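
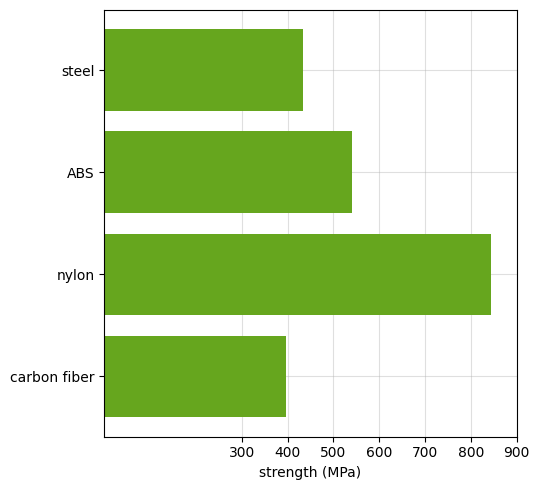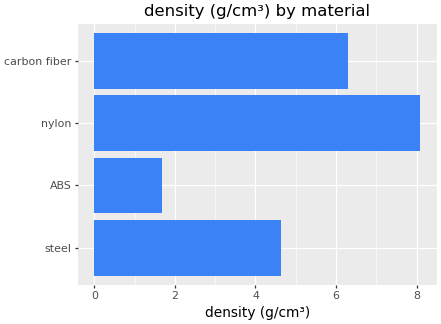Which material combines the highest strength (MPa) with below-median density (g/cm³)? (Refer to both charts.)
ABS

Chart 2 median density (g/cm³) ≈ 5; below-median materials: steel, ABS. Among those, ABS has the highest strength (MPa) (≈ 500).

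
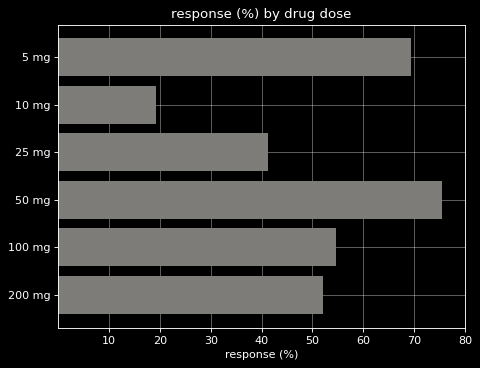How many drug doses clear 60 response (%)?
2

Above 60: 5 mg, 50 mg.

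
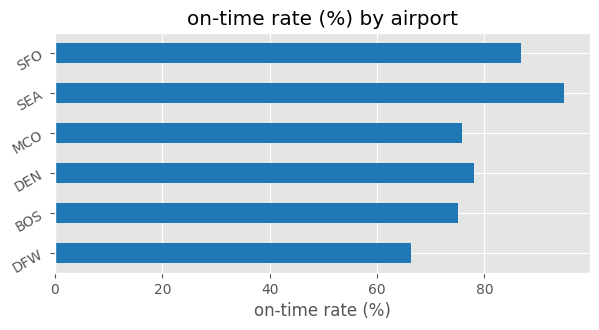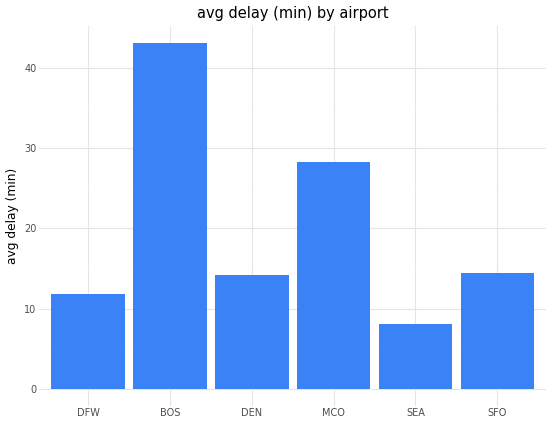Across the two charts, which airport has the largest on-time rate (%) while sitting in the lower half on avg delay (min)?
Chart 2 median avg delay (min) ≈ 15; below-median airports: DFW, DEN, SEA. Among those, SEA has the highest on-time rate (%) (≈ 90).

SEA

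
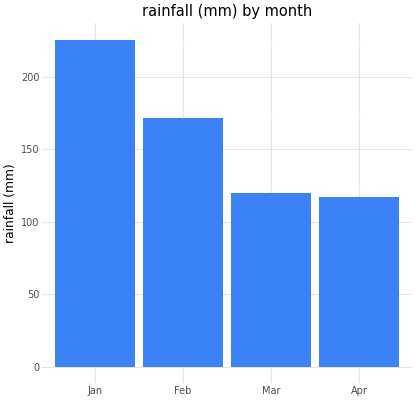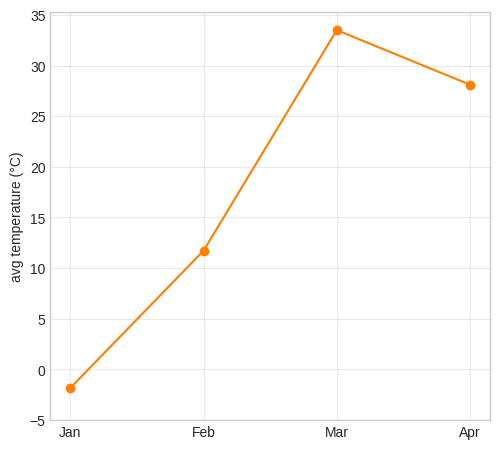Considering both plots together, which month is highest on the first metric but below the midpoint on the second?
Jan

Chart 2 median avg temperature (°C) ≈ 20; below-median months: Jan, Feb. Among those, Jan has the highest rainfall (mm) (≈ 225).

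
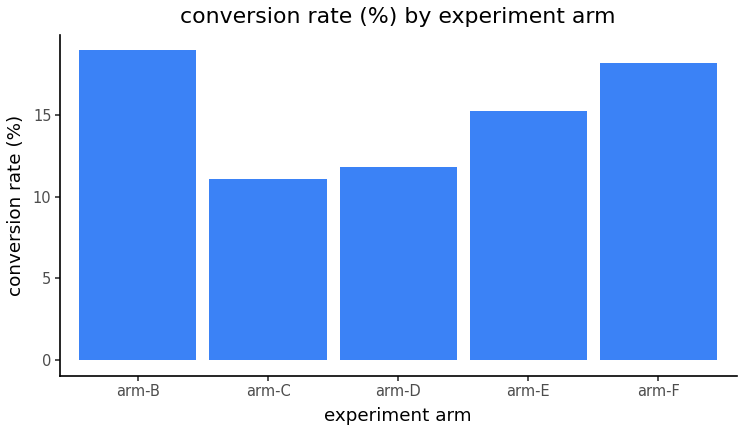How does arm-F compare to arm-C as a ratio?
≈ 1.5×

arm-F ≈ 18, arm-C ≈ 12; 18/12 ≈ 1.5.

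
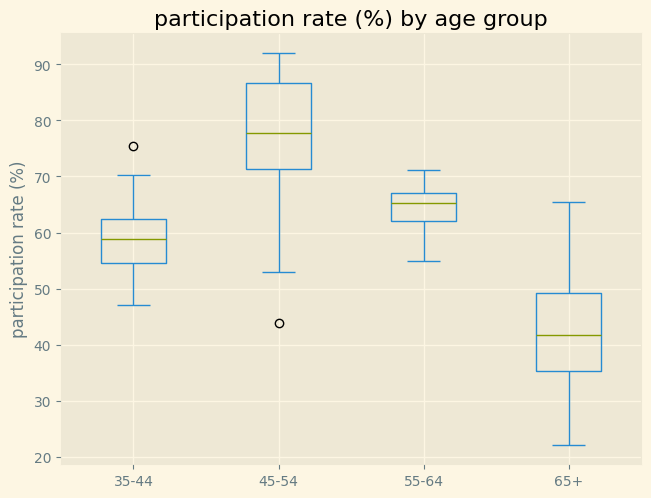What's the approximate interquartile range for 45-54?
≈ 15

Q3 ≈ 85, Q1 ≈ 70; IQR ≈ 15.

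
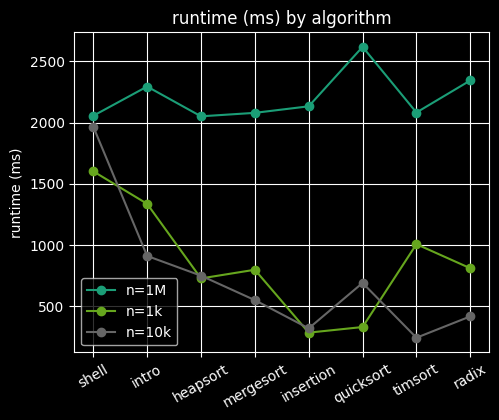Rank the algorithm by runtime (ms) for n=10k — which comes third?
Top 4 for n=10k: shell ≈ 2000, intro ≈ 1000, heapsort ≈ 800, quicksort ≈ 600.

heapsort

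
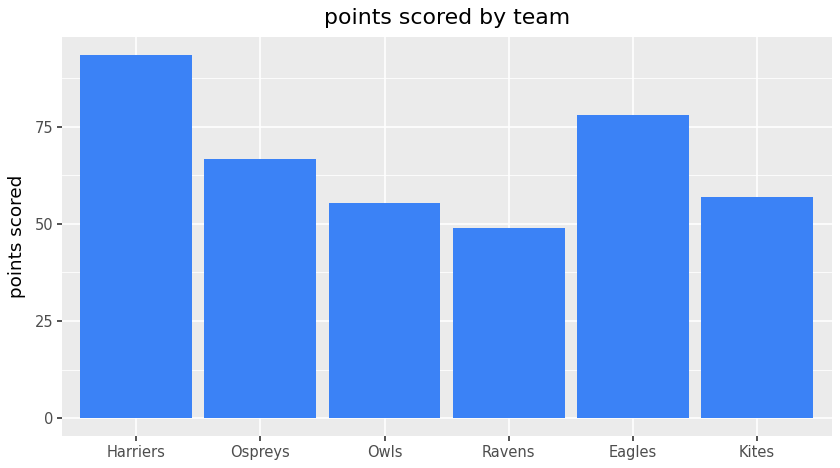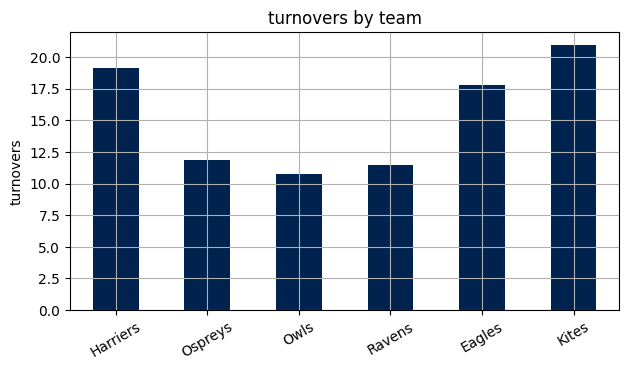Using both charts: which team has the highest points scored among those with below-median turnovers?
Chart 2 median turnovers ≈ 14; below-median teams: Ospreys, Owls, Ravens. Among those, Ospreys has the highest points scored (≈ 70).

Ospreys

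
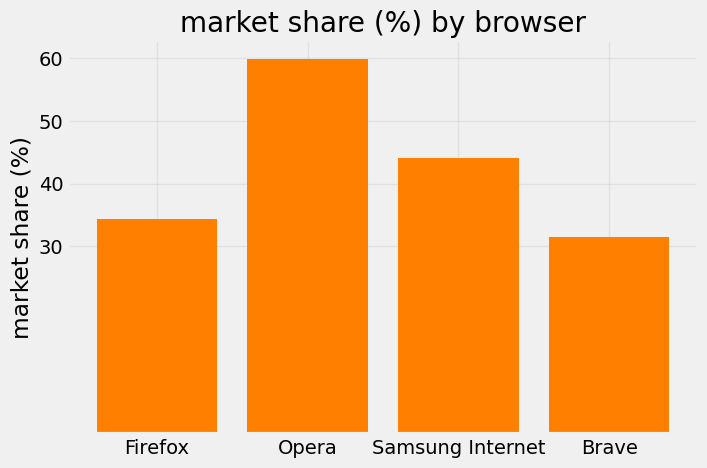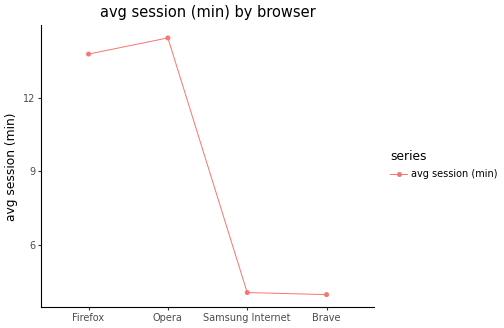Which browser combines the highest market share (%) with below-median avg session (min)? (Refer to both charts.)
Chart 2 median avg session (min) ≈ 8; below-median browsers: Samsung Internet, Brave. Among those, Samsung Internet has the highest market share (%) (≈ 40).

Samsung Internet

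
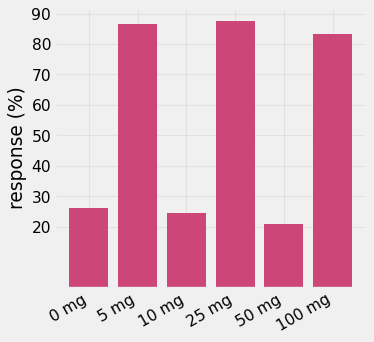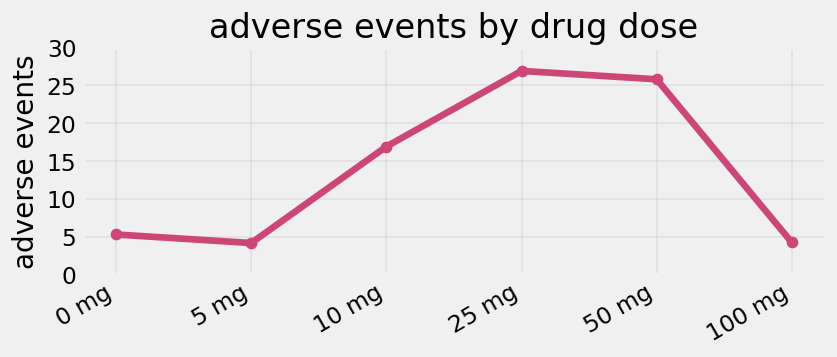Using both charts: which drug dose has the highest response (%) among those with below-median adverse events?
5 mg

Chart 2 median adverse events ≈ 10; below-median drug doses: 0 mg, 5 mg, 100 mg. Among those, 5 mg has the highest response (%) (≈ 90).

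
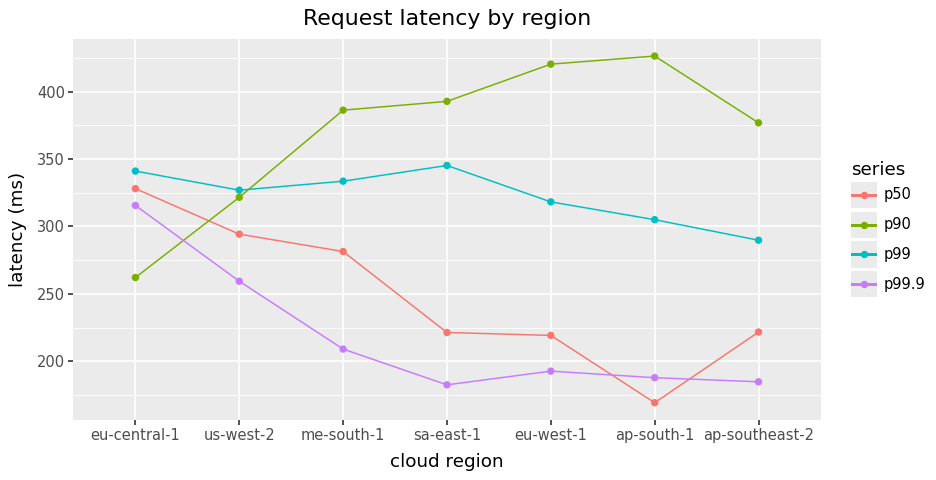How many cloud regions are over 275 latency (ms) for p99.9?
1

Above 275: eu-central-1.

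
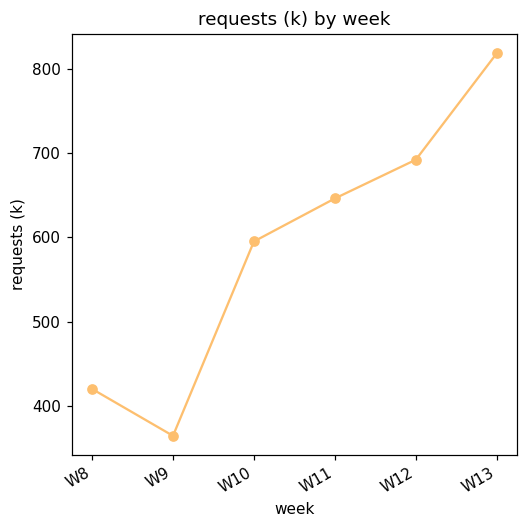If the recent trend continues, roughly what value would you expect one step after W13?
Last three: 650, 700, 800 → slope ≈ 75/step → next ≈ 875.

≈ 875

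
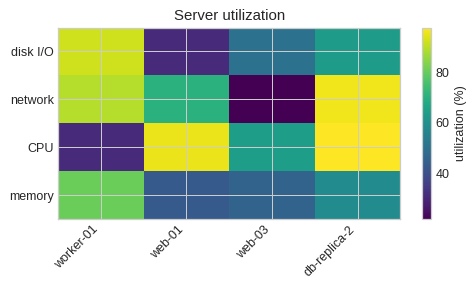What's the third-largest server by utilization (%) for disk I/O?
Top 4 for disk I/O: worker-01 ≈ 90, db-replica-2 ≈ 60, web-03 ≈ 50, web-01 ≈ 30.

web-03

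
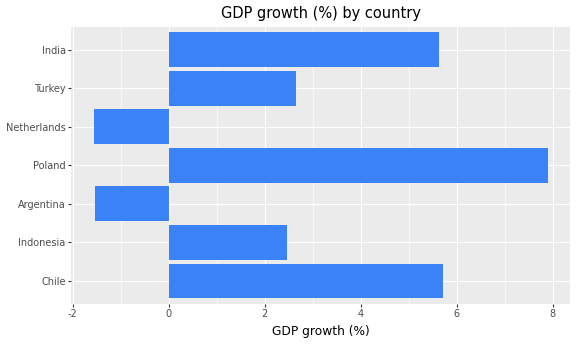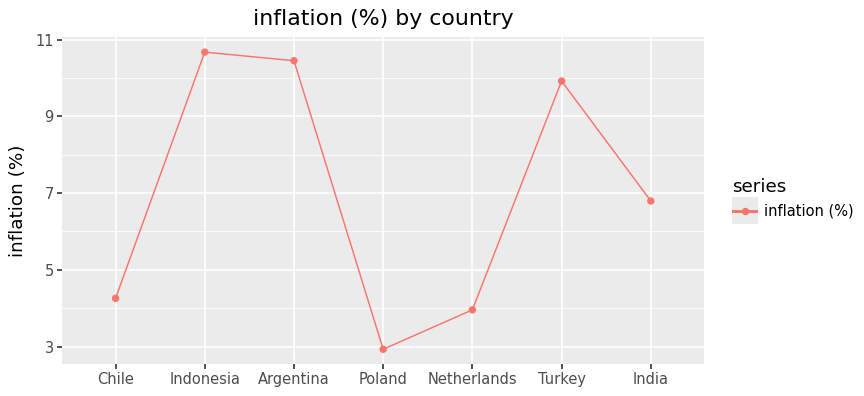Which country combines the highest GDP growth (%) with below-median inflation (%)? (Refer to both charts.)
Chart 2 median inflation (%) ≈ 7; below-median countries: Chile, Poland, Netherlands. Among those, Poland has the highest GDP growth (%) (≈ 8).

Poland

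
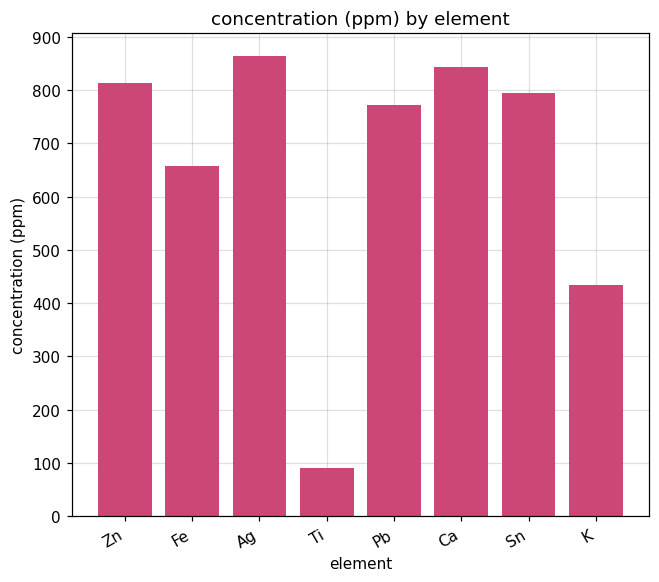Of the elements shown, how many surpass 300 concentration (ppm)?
7

Above 300: Zn, Fe, Ag, Pb, Ca, Sn, K.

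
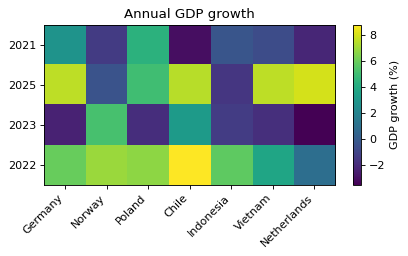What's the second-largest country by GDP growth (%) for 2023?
Top 3 for 2023: Norway ≈ 6, Chile ≈ 4, Indonesia ≈ -2.

Chile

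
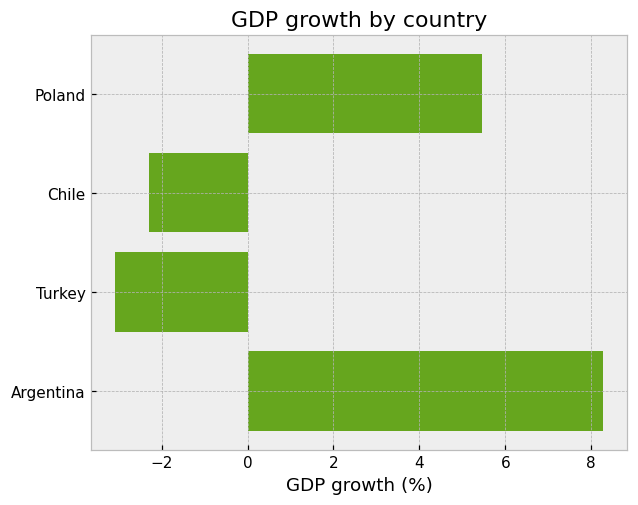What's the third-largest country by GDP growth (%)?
Chile

Top 4: Argentina ≈ 8, Poland ≈ 5, Chile ≈ -2, Turkey ≈ -3.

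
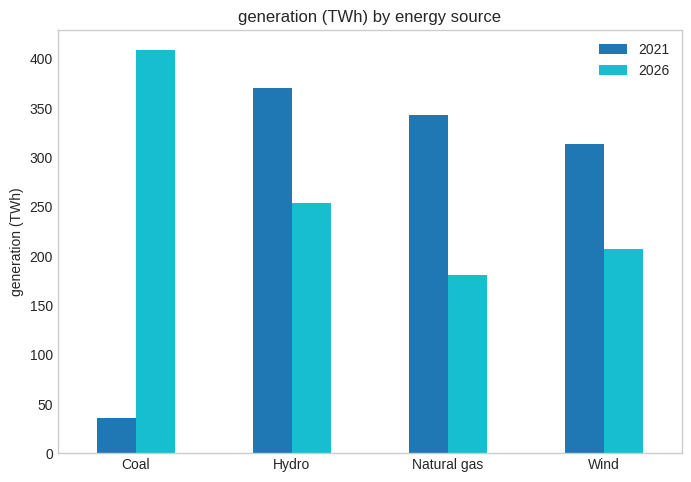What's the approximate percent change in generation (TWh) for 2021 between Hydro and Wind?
Hydro ≈ 350, Wind ≈ 300; (300 − 350) / 350 ≈ -14.3%.

≈ -14.3%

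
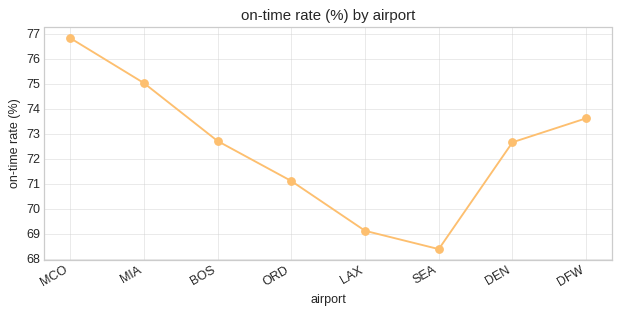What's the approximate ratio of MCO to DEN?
MCO ≈ 77, DEN ≈ 73; 77/73 ≈ 1.05.

≈ 1.05×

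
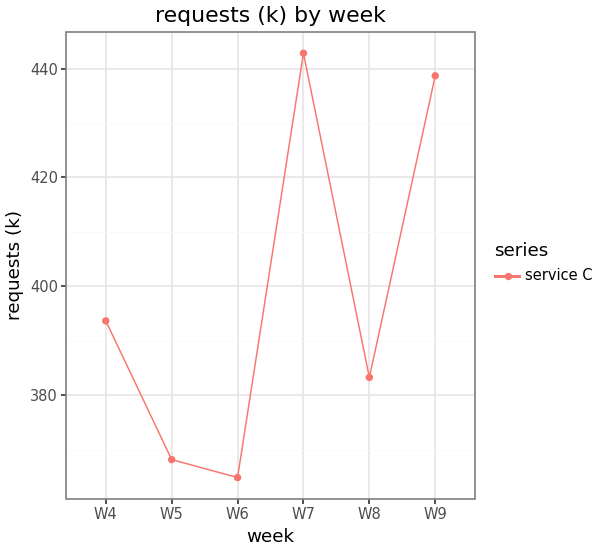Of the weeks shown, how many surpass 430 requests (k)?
Above 430: W7, W9.

2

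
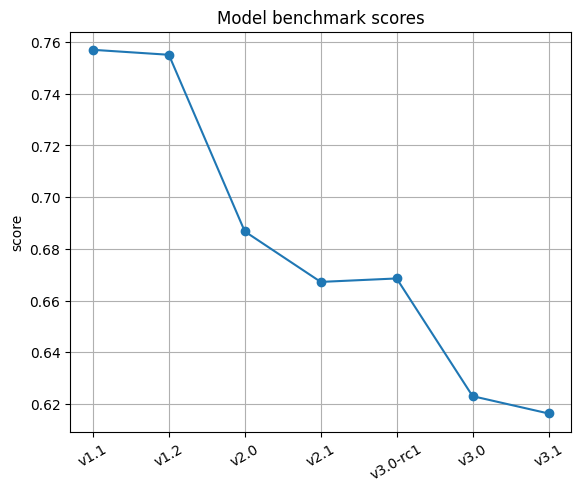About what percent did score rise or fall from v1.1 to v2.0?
≈ -10.5%

v1.1 ≈ 0.76, v2.0 ≈ 0.68; (0.68 − 0.76) / 0.76 ≈ -10.5%.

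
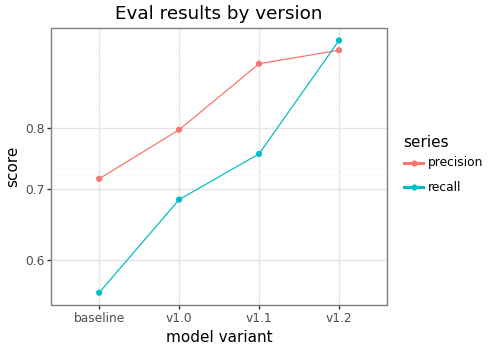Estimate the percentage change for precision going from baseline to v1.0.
baseline ≈ 0.70, v1.0 ≈ 0.80; (0.80 − 0.70) / 0.70 ≈ +14.3%.

≈ +14.3%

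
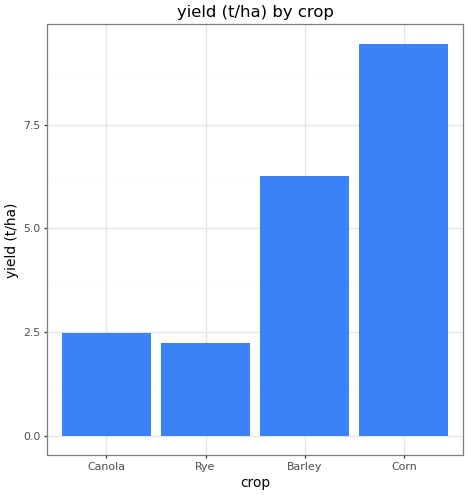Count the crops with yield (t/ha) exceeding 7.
Above 7: Corn.

1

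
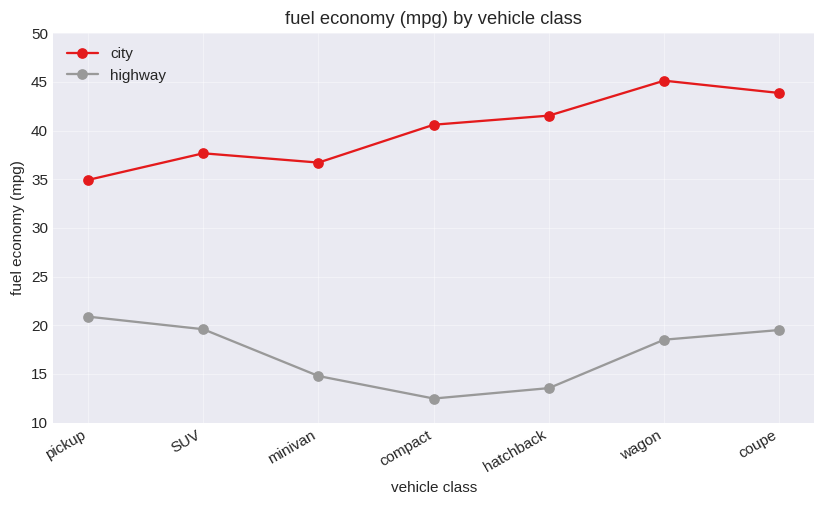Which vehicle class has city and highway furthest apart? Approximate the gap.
compact, ≈ 30 mpg

compact: city ≈ 40, highway ≈ 10 → gap ≈ 30. Next-largest (hatchback) is only ≈ 25.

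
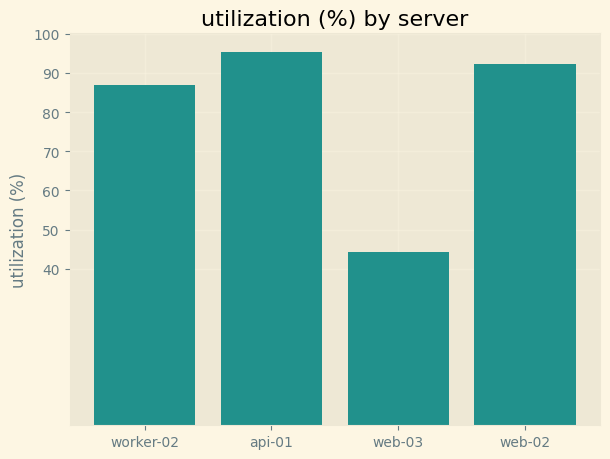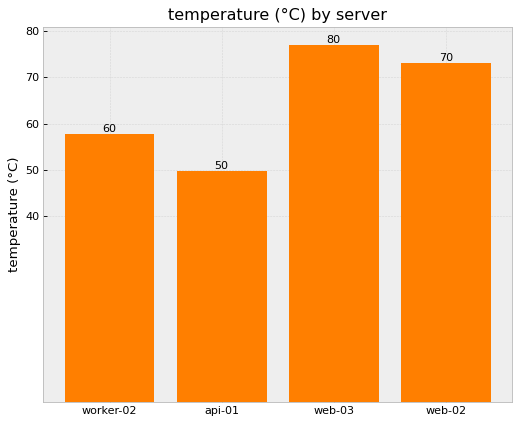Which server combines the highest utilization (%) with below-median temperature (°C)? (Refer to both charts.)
api-01

Chart 2 median temperature (°C) ≈ 70; below-median servers: worker-02, api-01. Among those, api-01 has the highest utilization (%) (≈ 100).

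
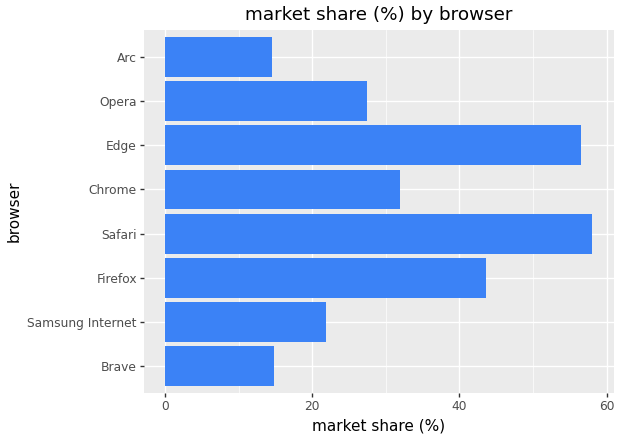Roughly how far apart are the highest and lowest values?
Max Safari ≈ 60, min Arc ≈ 15; range ≈ 45.

≈ 45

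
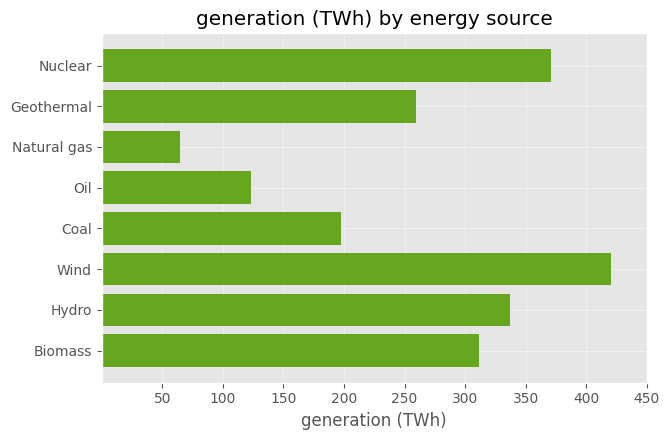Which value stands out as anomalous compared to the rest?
Natural gas

Natural gas ≈ 50; the rest sit between ≈ 100 and ≈ 400.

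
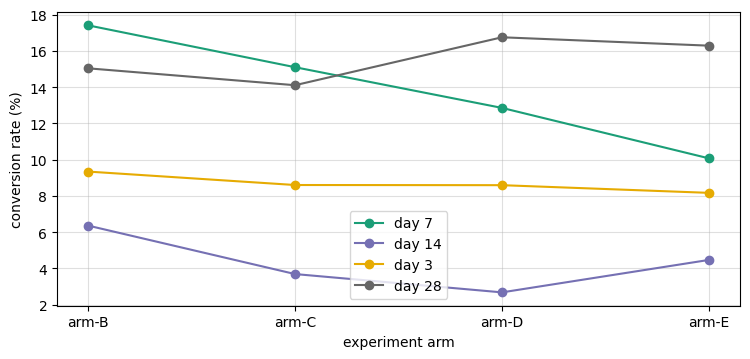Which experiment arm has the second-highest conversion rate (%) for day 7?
arm-C

Top 3 for day 7: arm-B ≈ 18, arm-C ≈ 16, arm-D ≈ 12.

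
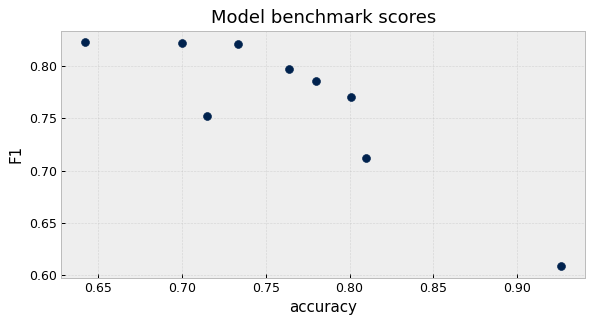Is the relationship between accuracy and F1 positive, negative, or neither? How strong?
negative, strong

Points are negatively correlated; strong (|r| ≈ 0.9).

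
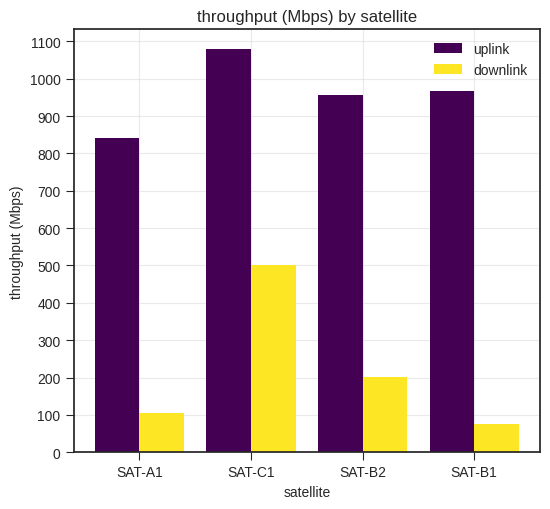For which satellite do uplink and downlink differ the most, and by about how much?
SAT-B1, ≈ 900 Mbps

SAT-B1: uplink ≈ 1000, downlink ≈ 100 → gap ≈ 900. Next-largest (SAT-B2) is only ≈ 800.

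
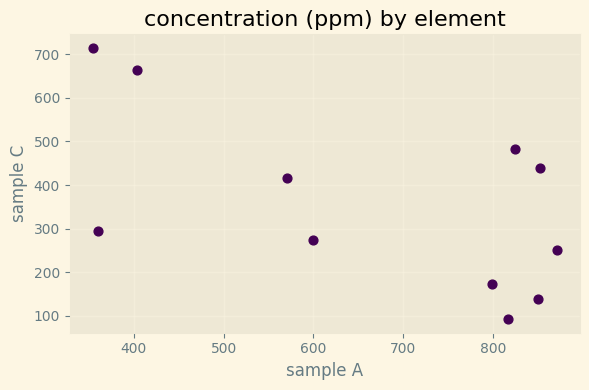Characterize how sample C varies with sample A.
Points are negatively correlated; moderate (|r| ≈ 0.6).

negative, moderate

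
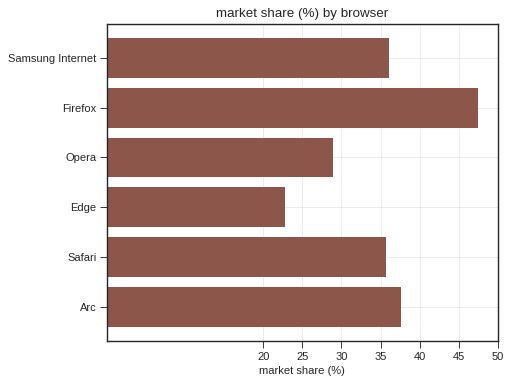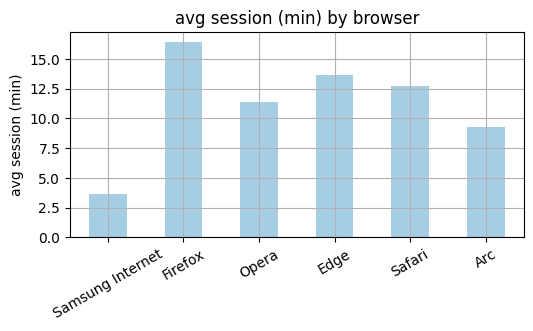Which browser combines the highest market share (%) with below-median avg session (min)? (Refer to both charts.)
Arc

Chart 2 median avg session (min) ≈ 12; below-median browsers: Samsung Internet, Opera, Arc. Among those, Arc has the highest market share (%) (≈ 40).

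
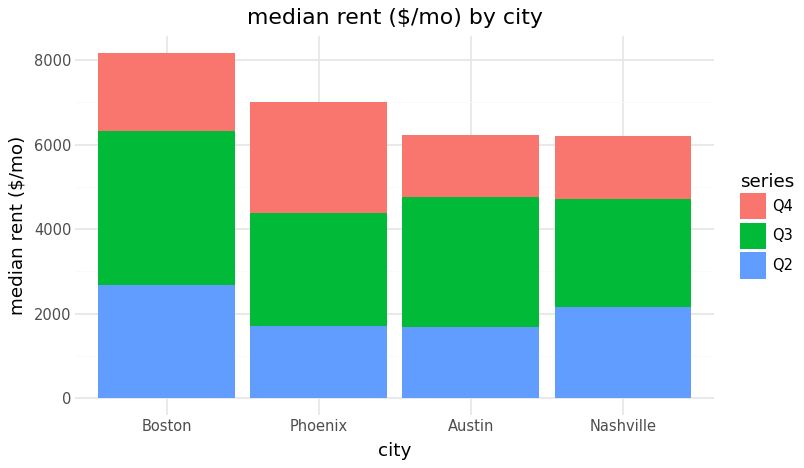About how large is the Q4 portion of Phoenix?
≈ 3000

Q4 top ≈ 7000, bottom ≈ 4000; segment ≈ 3000.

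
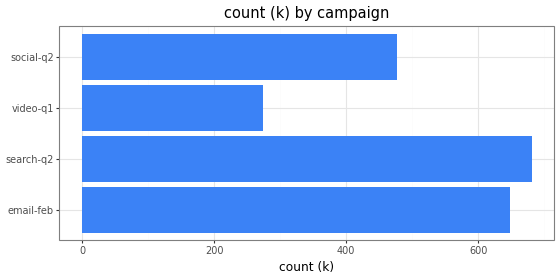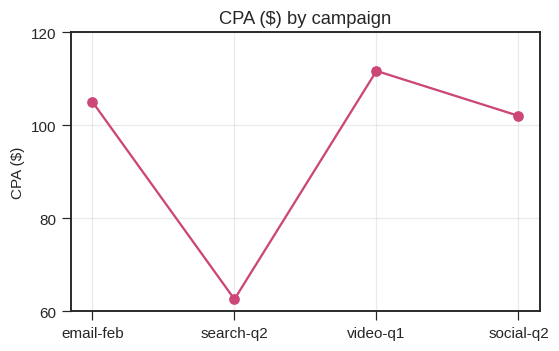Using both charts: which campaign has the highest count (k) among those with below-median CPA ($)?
Chart 2 median CPA ($) ≈ 100; below-median campaigns: search-q2, social-q2. Among those, search-q2 has the highest count (k) (≈ 700).

search-q2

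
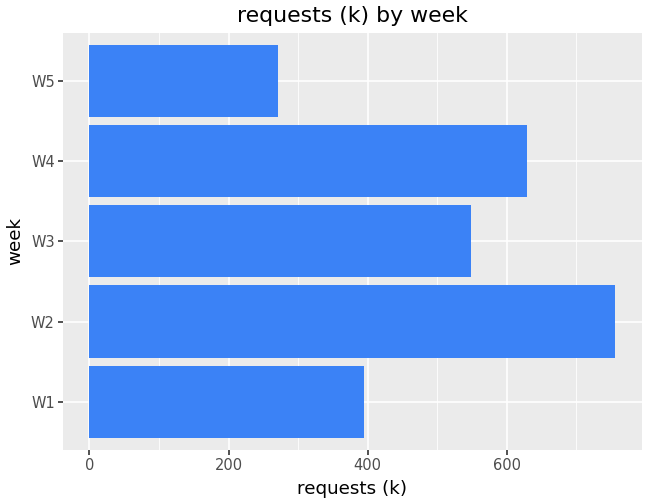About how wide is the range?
≈ 500

Max W2 ≈ 800, min W5 ≈ 300; range ≈ 500.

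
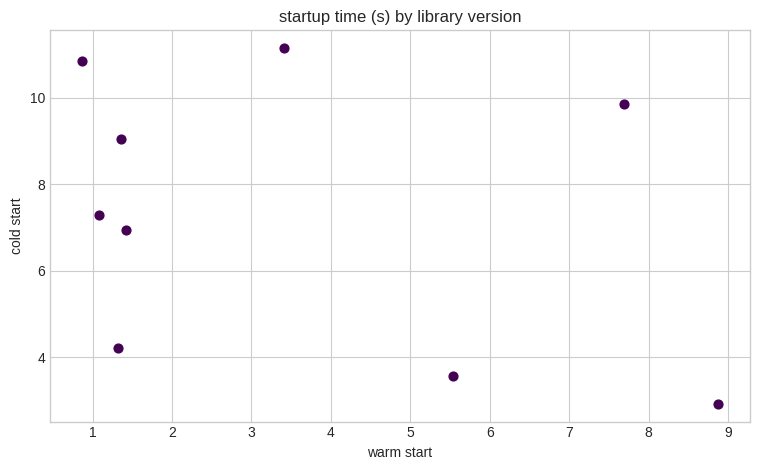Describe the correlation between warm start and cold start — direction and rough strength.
negative, weak

Points are negatively correlated; weak (|r| ≈ 0.3).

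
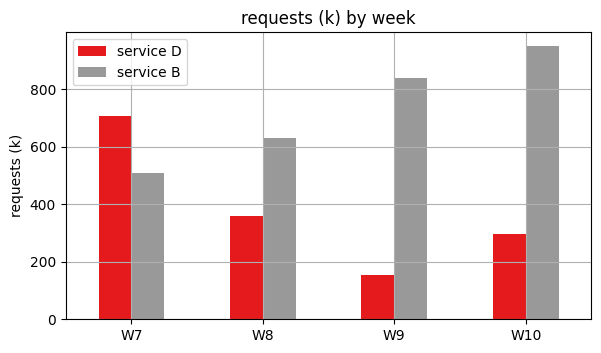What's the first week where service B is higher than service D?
W8

W7: service B ≈ 500 vs service D ≈ 700 (not yet); W8: service B ≈ 600 vs service D ≈ 400 (first crossover).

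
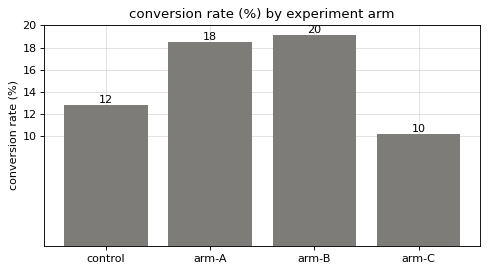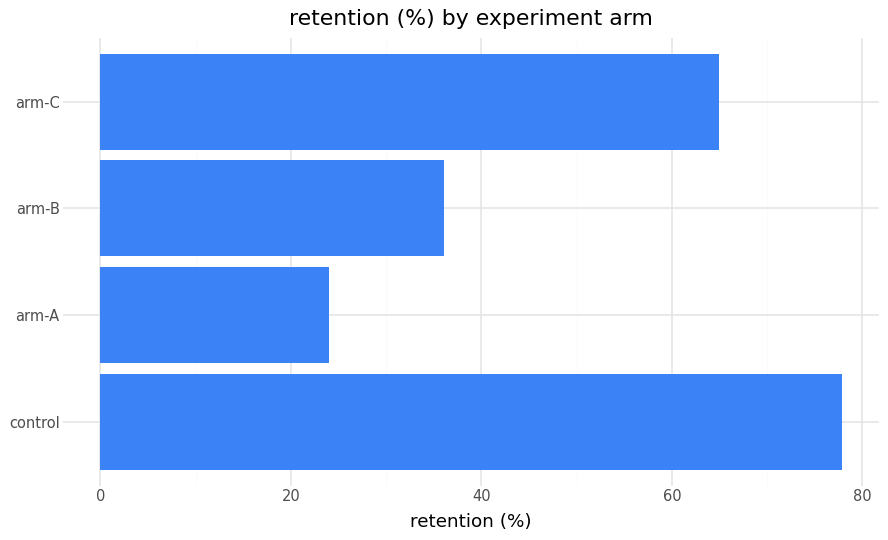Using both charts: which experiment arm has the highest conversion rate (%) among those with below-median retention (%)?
Chart 2 median retention (%) ≈ 50; below-median experiment arms: arm-A, arm-B. Among those, arm-B has the highest conversion rate (%) (≈ 20).

arm-B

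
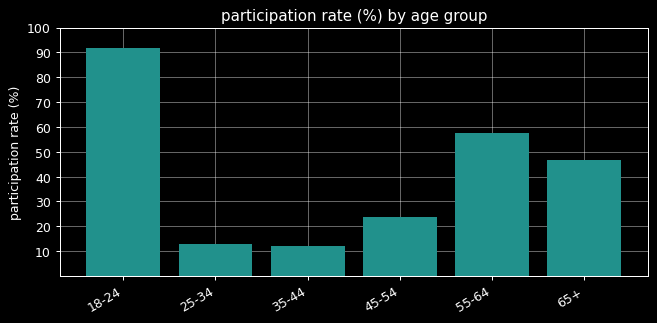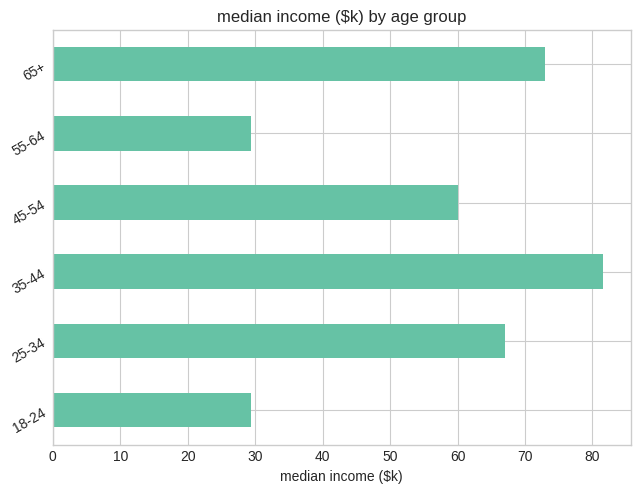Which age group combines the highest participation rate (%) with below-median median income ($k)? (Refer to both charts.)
18-24

Chart 2 median median income ($k) ≈ 60; below-median age groups: 18-24, 45-54, 55-64. Among those, 18-24 has the highest participation rate (%) (≈ 90).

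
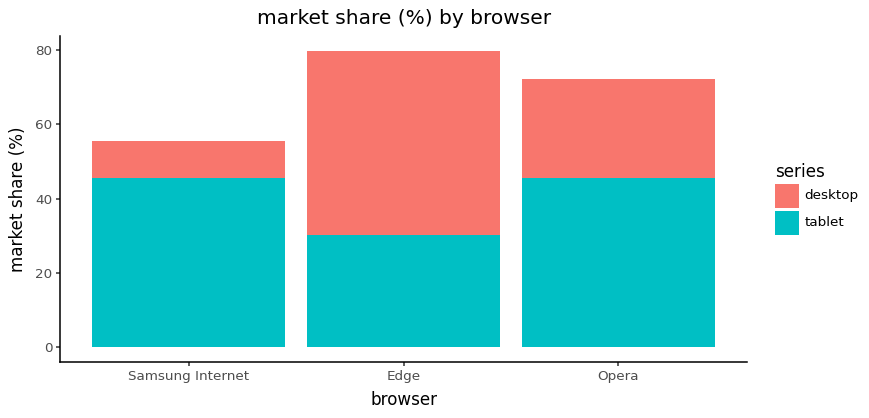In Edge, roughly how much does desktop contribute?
desktop top ≈ 80, bottom ≈ 30; segment ≈ 50.

≈ 50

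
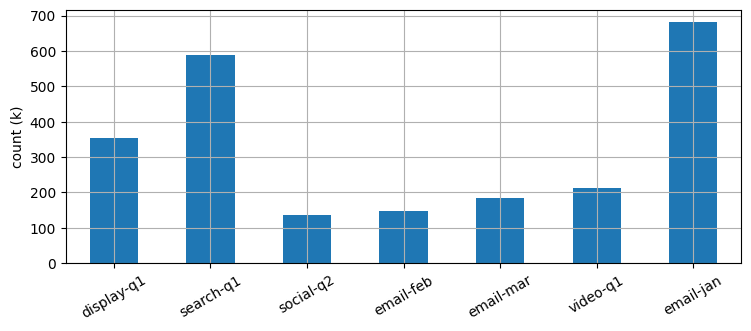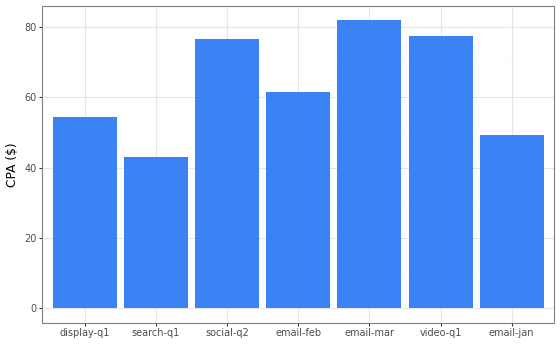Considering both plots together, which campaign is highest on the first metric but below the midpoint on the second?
email-jan

Chart 2 median CPA ($) ≈ 60; below-median campaigns: display-q1, search-q1, email-jan. Among those, email-jan has the highest count (k) (≈ 700).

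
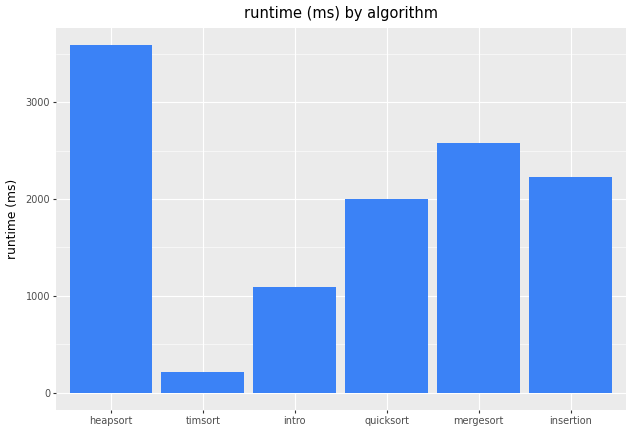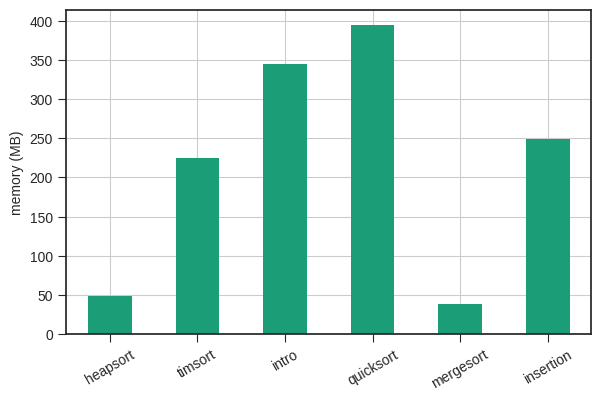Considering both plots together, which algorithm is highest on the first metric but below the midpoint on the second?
Chart 2 median memory (MB) ≈ 250; below-median algorithms: heapsort, timsort, mergesort. Among those, heapsort has the highest runtime (ms) (≈ 3500).

heapsort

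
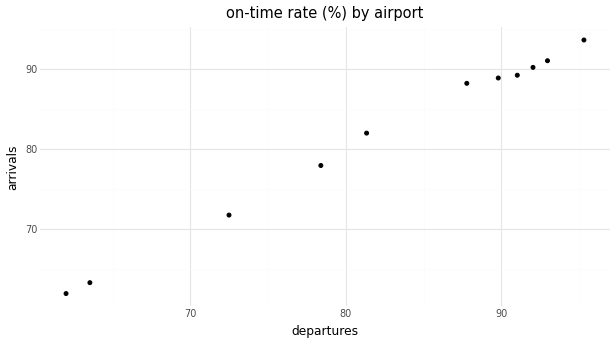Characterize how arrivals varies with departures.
positive, strong

Points are positively correlated; strong (|r| ≈ 1.0).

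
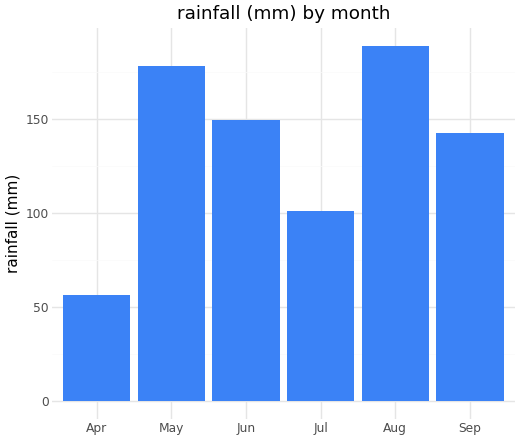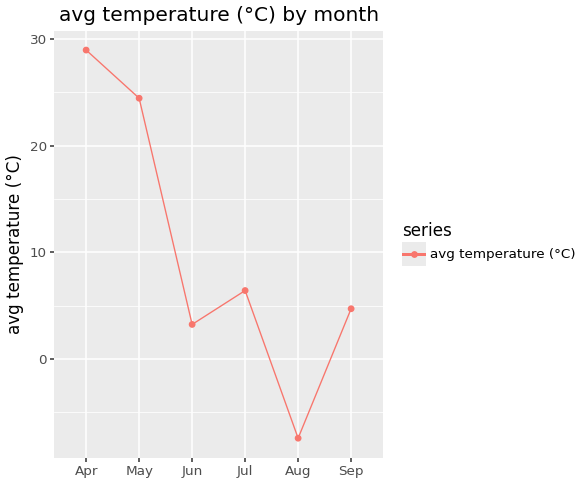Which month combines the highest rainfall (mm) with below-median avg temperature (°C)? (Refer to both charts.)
Aug

Chart 2 median avg temperature (°C) ≈ 5; below-median months: Jun, Aug, Sep. Among those, Aug has the highest rainfall (mm) (≈ 180).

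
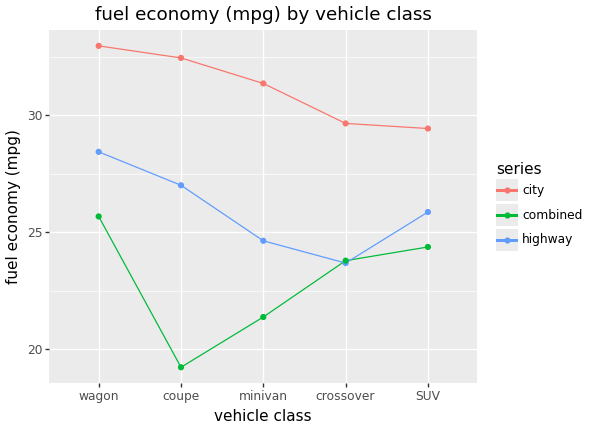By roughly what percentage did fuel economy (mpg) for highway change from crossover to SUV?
crossover ≈ 24, SUV ≈ 26; (26 − 24) / 24 ≈ +8.3%.

≈ +8.3%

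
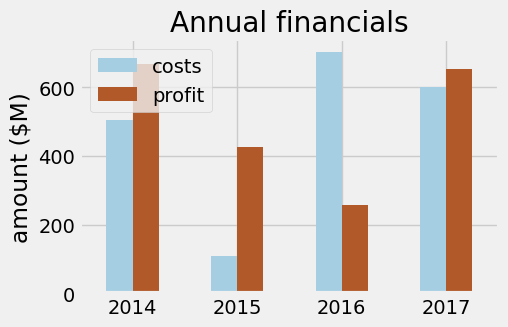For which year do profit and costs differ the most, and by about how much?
2016, ≈ 400 $M

2016: profit ≈ 300, costs ≈ 700 → gap ≈ 400. Next-largest (2015) is only ≈ 300.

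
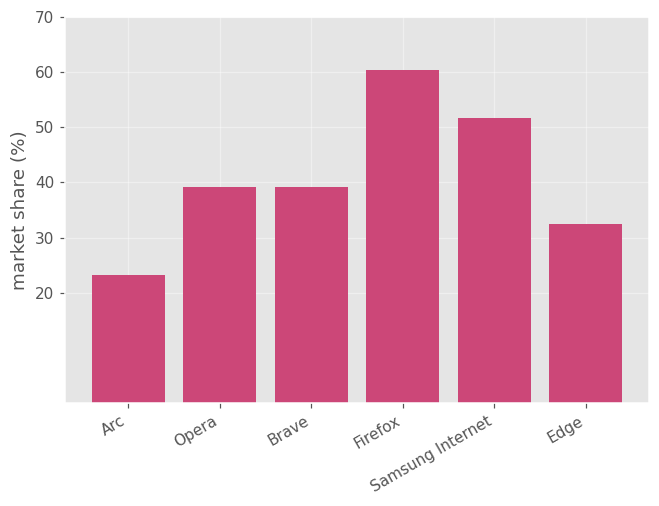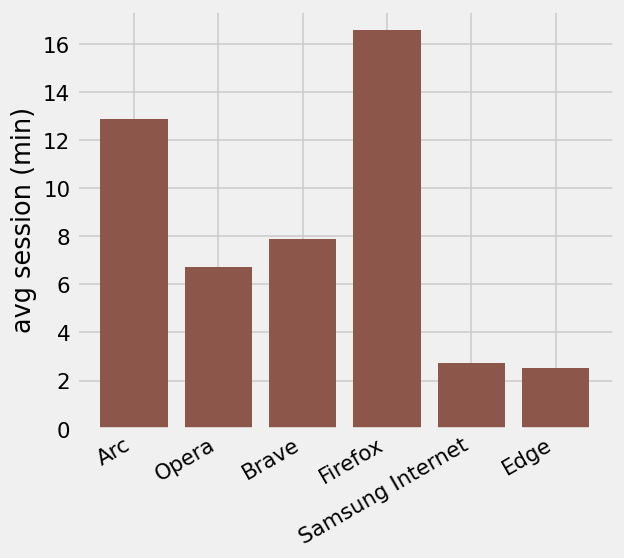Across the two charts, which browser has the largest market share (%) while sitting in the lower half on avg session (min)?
Samsung Internet

Chart 2 median avg session (min) ≈ 8; below-median browsers: Opera, Samsung Internet, Edge. Among those, Samsung Internet has the highest market share (%) (≈ 50).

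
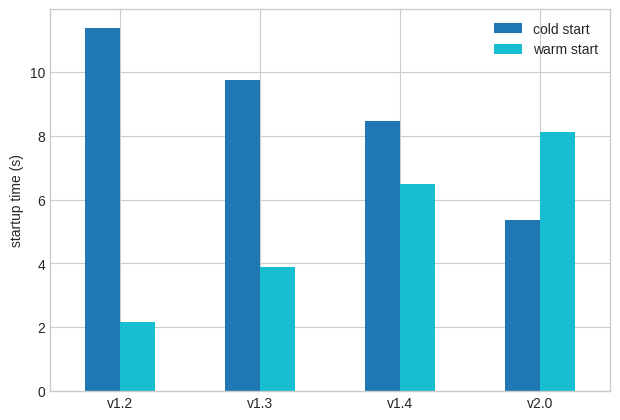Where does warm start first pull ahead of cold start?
v2.0

v1.4: warm start ≈ 6 vs cold start ≈ 8 (not yet); v2.0: warm start ≈ 8 vs cold start ≈ 5 (first crossover).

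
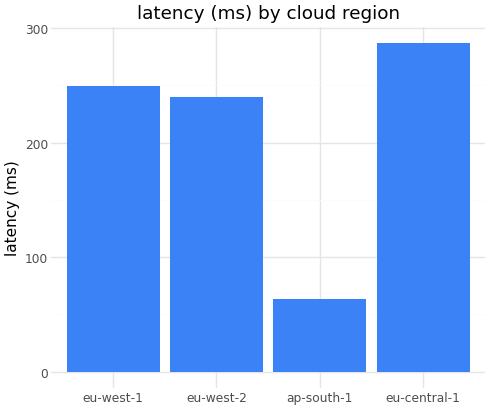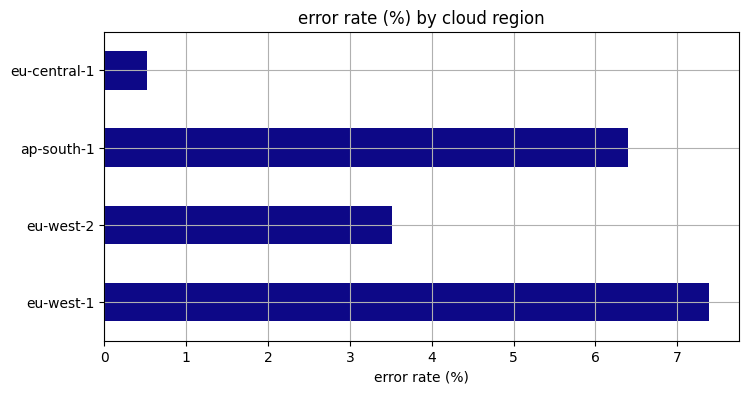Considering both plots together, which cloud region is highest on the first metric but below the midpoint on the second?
eu-central-1

Chart 2 median error rate (%) ≈ 5; below-median cloud regions: eu-west-2, eu-central-1. Among those, eu-central-1 has the highest latency (ms) (≈ 300).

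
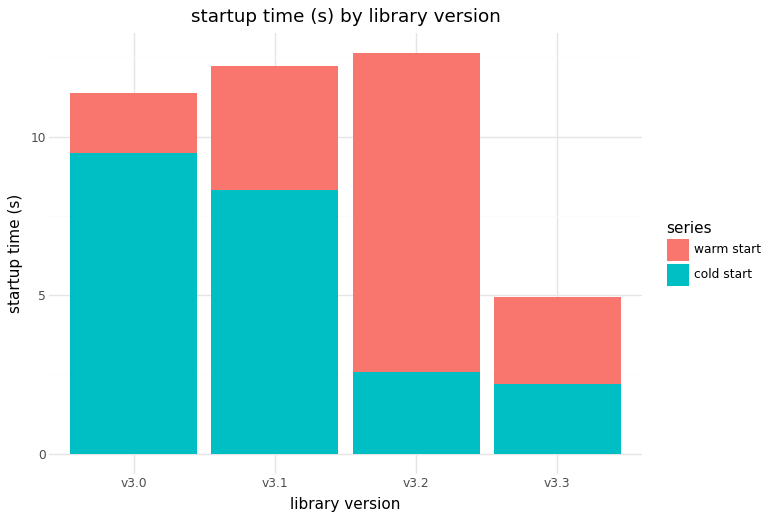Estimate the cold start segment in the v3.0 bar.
cold start top ≈ 10, bottom ≈ 0; segment ≈ 10.

≈ 10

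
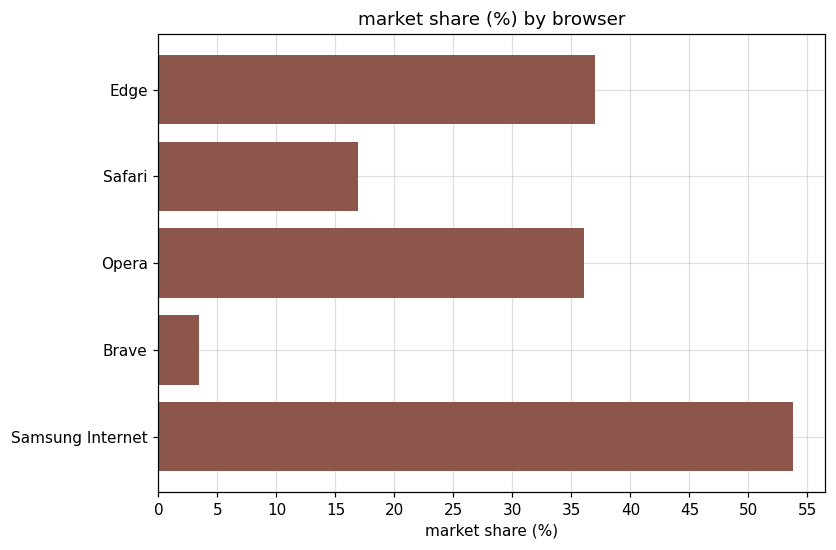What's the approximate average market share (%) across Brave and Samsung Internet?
≈ 30

(5 + 55) / 2 ≈ 30.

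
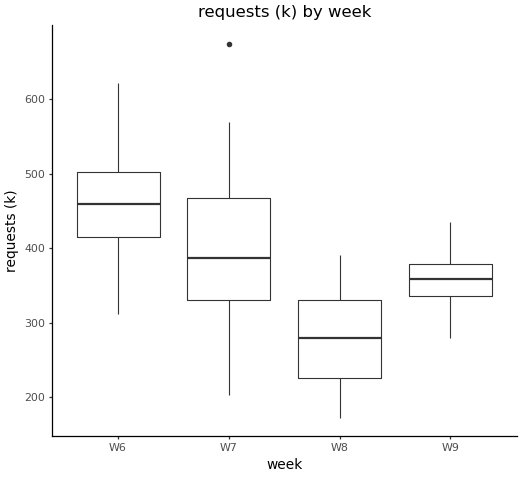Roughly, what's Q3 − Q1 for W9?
Q3 ≈ 380, Q1 ≈ 340; IQR ≈ 40.

≈ 40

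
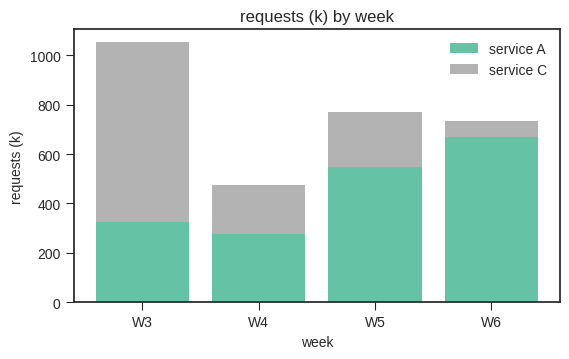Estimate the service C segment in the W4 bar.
≈ 200

service C top ≈ 500, bottom ≈ 300; segment ≈ 200.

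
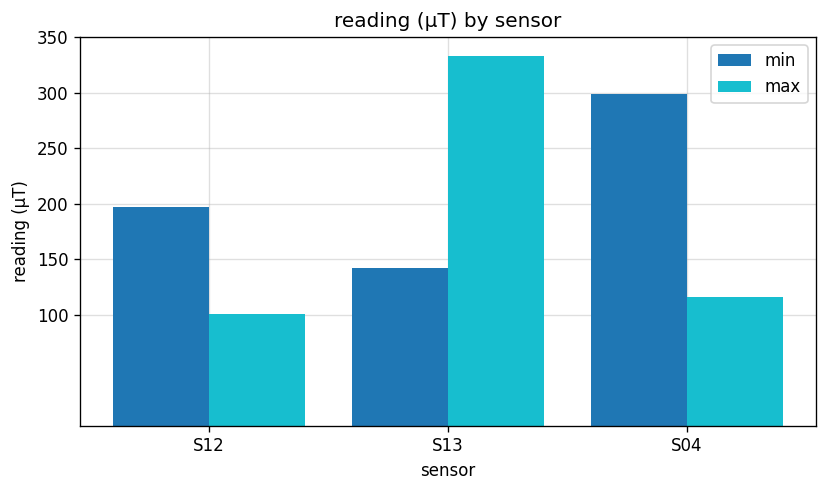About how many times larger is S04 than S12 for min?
≈ 1.5×

S04 ≈ 300, S12 ≈ 200; 300/200 ≈ 1.5.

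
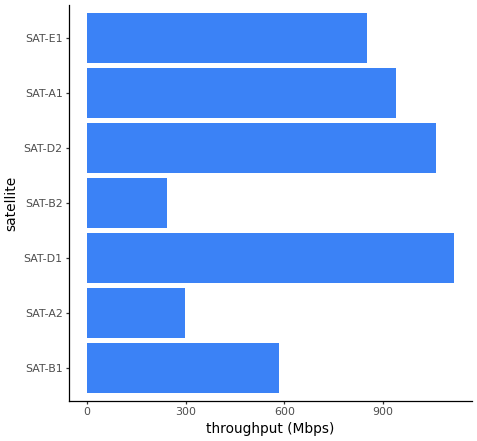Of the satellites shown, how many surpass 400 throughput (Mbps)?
Above 400: SAT-B1, SAT-D1, SAT-D2, SAT-A1, SAT-E1.

5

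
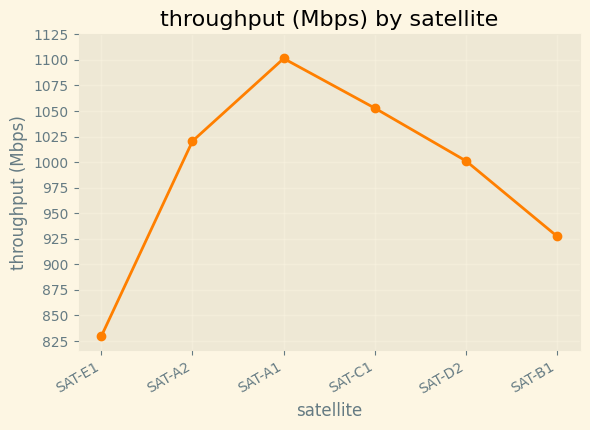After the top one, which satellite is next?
SAT-C1

Top 3: SAT-A1 ≈ 1100, SAT-C1 ≈ 1050, SAT-A2 ≈ 1025.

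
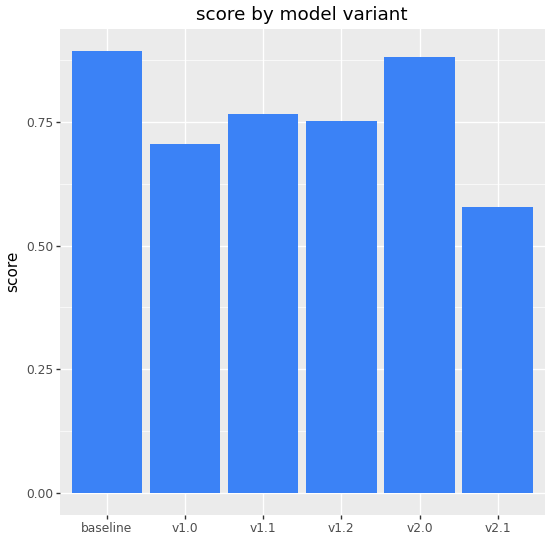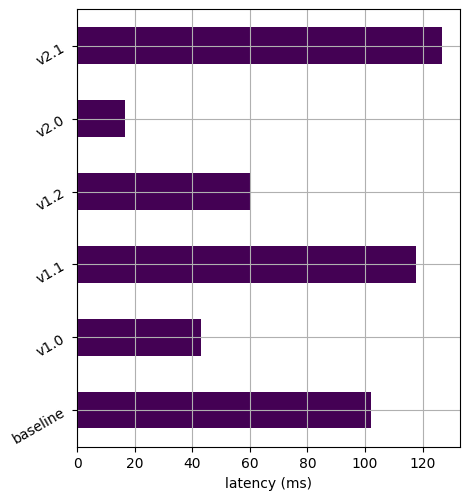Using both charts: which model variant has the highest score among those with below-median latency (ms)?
Chart 2 median latency (ms) ≈ 80; below-median model variants: v1.0, v1.2, v2.0. Among those, v2.0 has the highest score (≈ 0.9).

v2.0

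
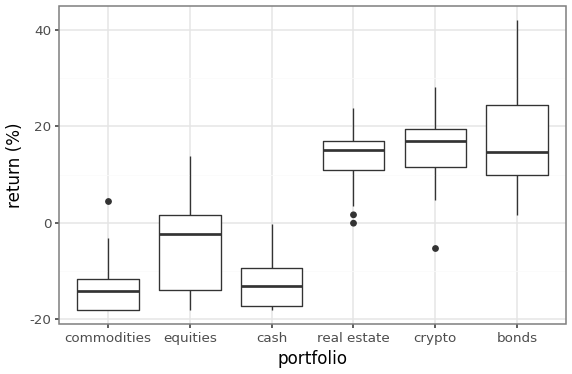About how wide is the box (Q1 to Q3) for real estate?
Q3 ≈ 15, Q1 ≈ 10; IQR ≈ 5.

≈ 5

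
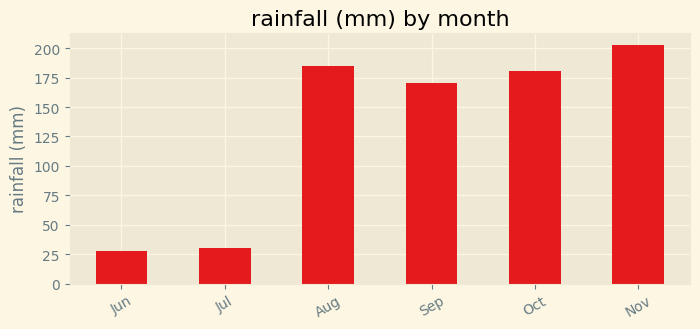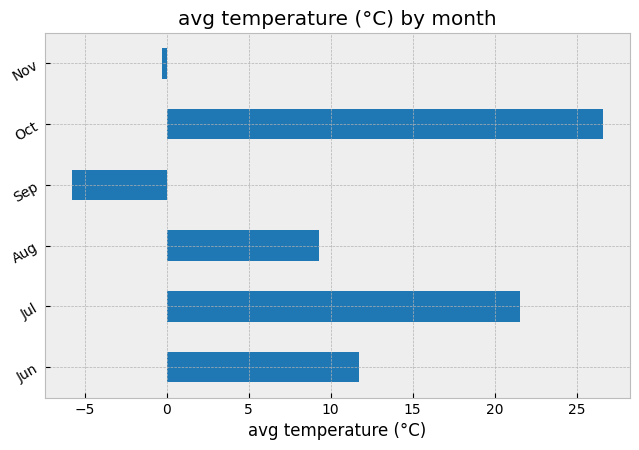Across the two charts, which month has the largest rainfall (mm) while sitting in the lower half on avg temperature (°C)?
Nov

Chart 2 median avg temperature (°C) ≈ 10; below-median months: Aug, Sep, Nov. Among those, Nov has the highest rainfall (mm) (≈ 200).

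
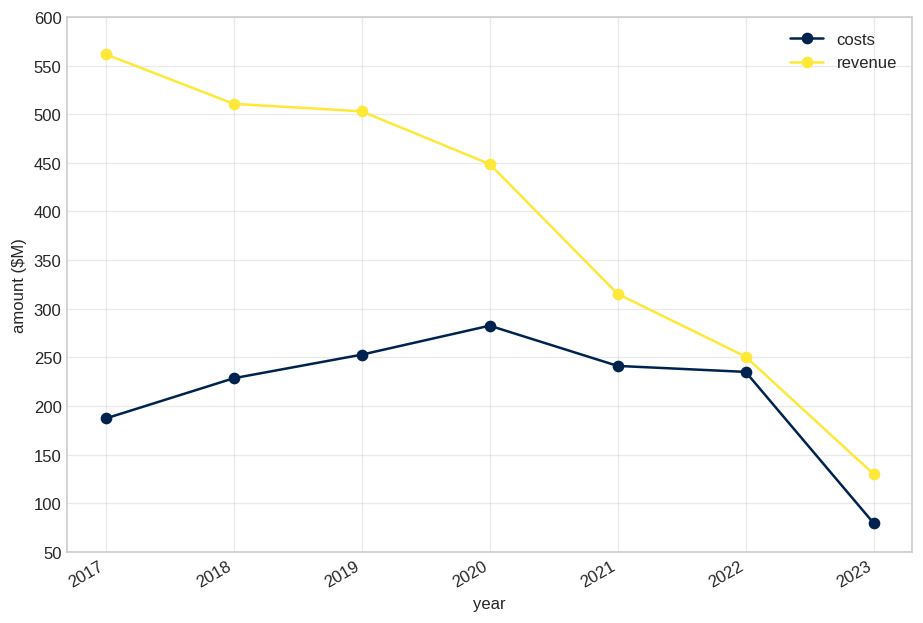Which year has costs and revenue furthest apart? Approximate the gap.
2017, ≈ 350 $M

2017: costs ≈ 200, revenue ≈ 550 → gap ≈ 350. Next-largest (2018) is only ≈ 250.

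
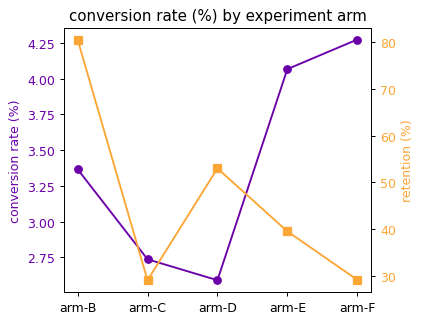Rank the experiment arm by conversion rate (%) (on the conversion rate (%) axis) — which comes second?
Top 3 (on the conversion rate (%) axis): arm-F ≈ 4.2, arm-E ≈ 4.0, arm-B ≈ 3.4.

arm-E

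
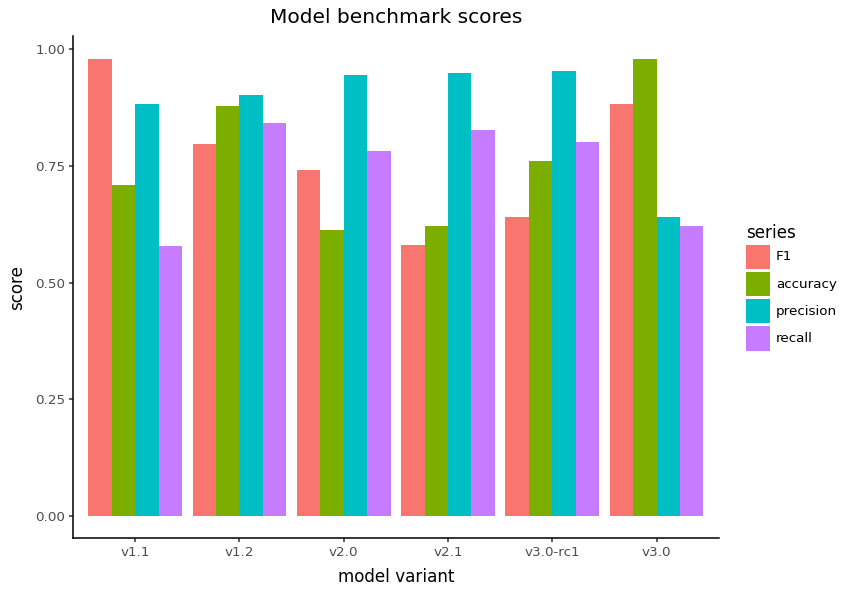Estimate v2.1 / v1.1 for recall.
≈ 1.33×

v2.1 ≈ 0.8, v1.1 ≈ 0.6; 0.8/0.6 ≈ 1.33.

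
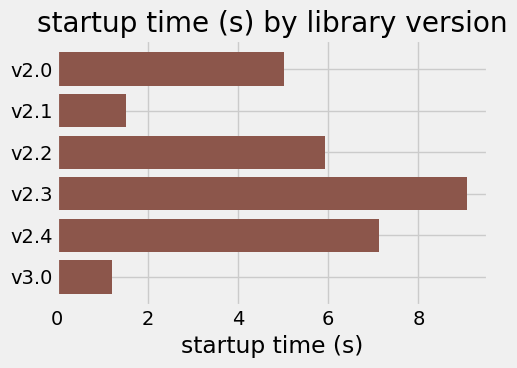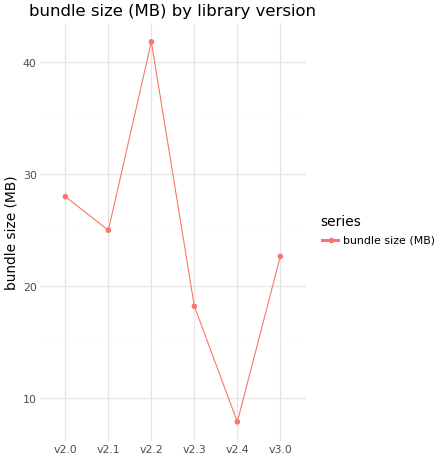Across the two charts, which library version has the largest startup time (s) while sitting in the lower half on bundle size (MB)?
v2.3

Chart 2 median bundle size (MB) ≈ 25; below-median library versions: v2.3, v2.4, v3.0. Among those, v2.3 has the highest startup time (s) (≈ 9).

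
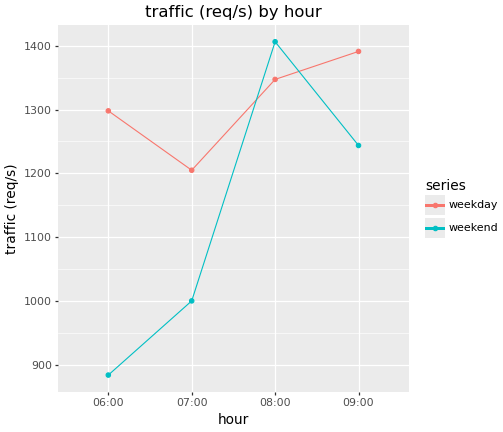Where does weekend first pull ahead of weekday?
08:00

07:00: weekend ≈ 1000 vs weekday ≈ 1200 (not yet); 08:00: weekend ≈ 1400 vs weekday ≈ 1350 (first crossover).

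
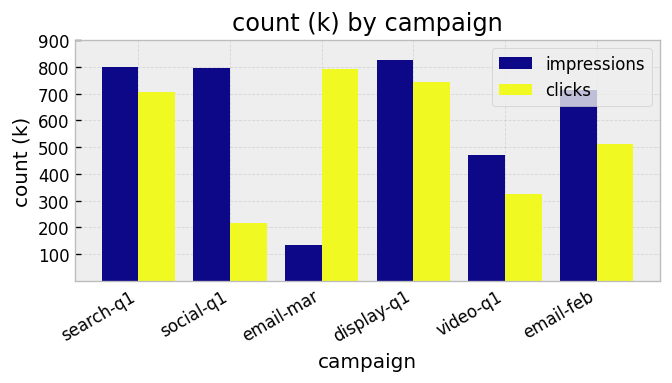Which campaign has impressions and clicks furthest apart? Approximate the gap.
email-mar, ≈ 700 k

email-mar: impressions ≈ 100, clicks ≈ 800 → gap ≈ 700. Next-largest (social-q1) is only ≈ 600.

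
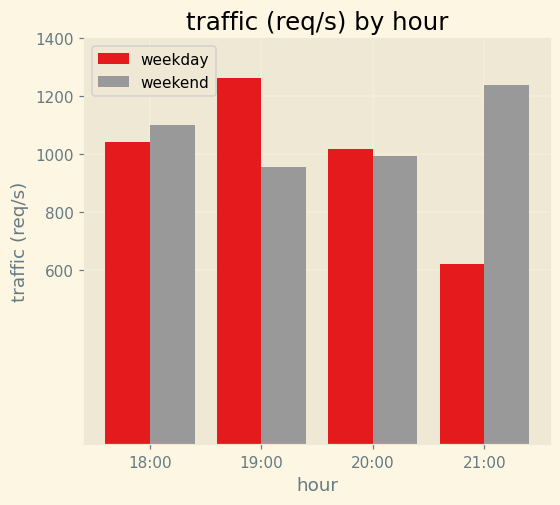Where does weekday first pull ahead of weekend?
18:00: weekday ≈ 1000 vs weekend ≈ 1200 (not yet); 19:00: weekday ≈ 1200 vs weekend ≈ 1000 (first crossover).

19:00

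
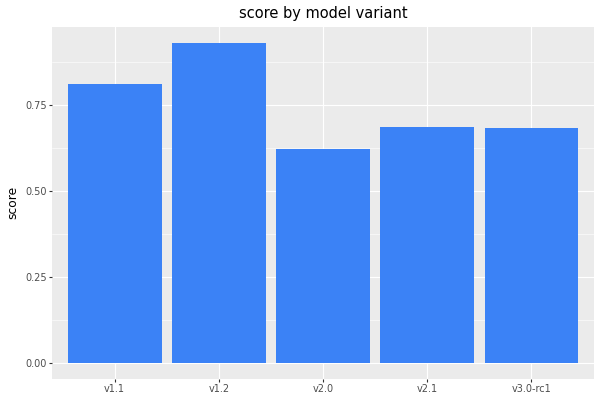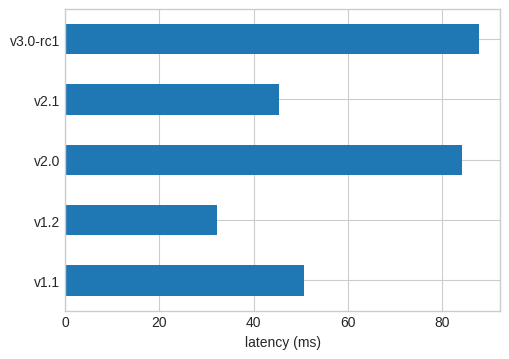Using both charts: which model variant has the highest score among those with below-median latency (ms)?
Chart 2 median latency (ms) ≈ 50; below-median model variants: v1.2, v2.1. Among those, v1.2 has the highest score (≈ 0.9).

v1.2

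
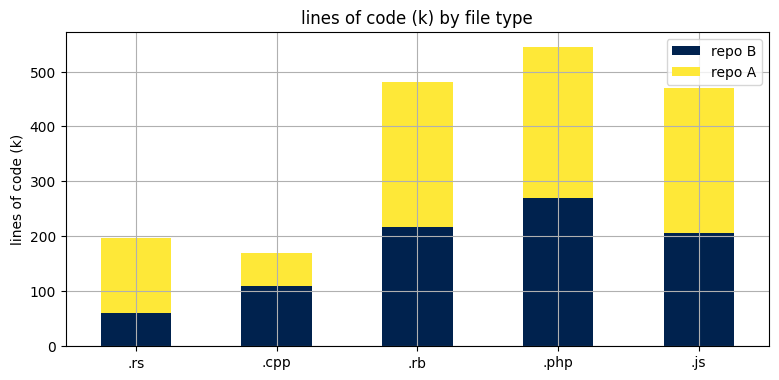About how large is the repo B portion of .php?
≈ 250

repo B top ≈ 250, bottom ≈ 0; segment ≈ 250.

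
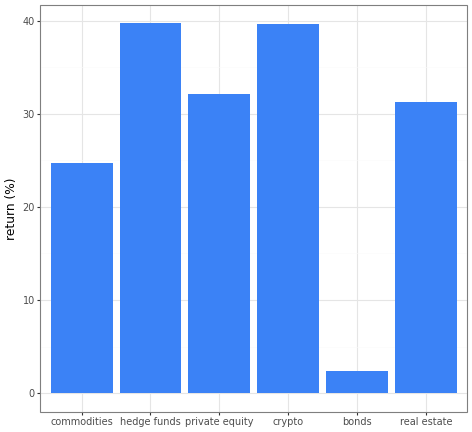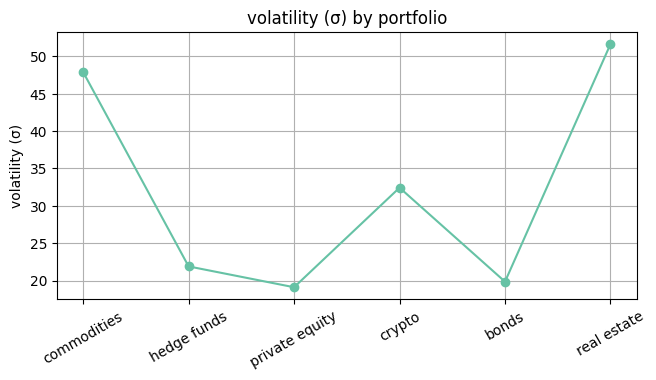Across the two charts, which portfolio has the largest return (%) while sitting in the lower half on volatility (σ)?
Chart 2 median volatility (σ) ≈ 25; below-median portfolios: hedge funds, private equity, bonds. Among those, hedge funds has the highest return (%) (≈ 40).

hedge funds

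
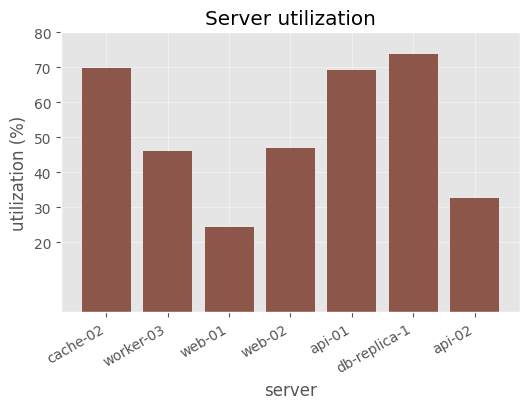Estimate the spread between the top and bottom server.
Max db-replica-1 ≈ 70, min web-01 ≈ 20; range ≈ 50.

≈ 50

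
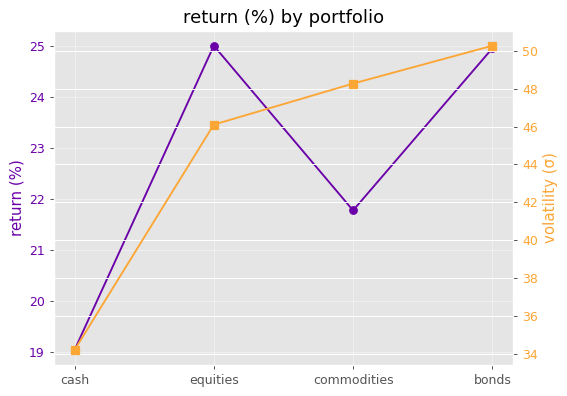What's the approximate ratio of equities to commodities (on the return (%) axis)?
≈ 1.14×

equities ≈ 25.0, commodities ≈ 22.0; 25.0/22.0 ≈ 1.14.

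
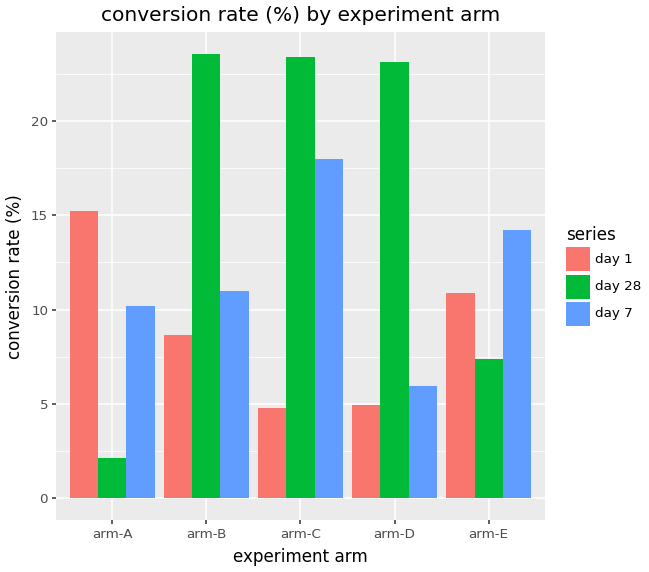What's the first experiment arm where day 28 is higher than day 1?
arm-B

arm-A: day 28 ≈ 2 vs day 1 ≈ 16 (not yet); arm-B: day 28 ≈ 24 vs day 1 ≈ 8 (first crossover).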